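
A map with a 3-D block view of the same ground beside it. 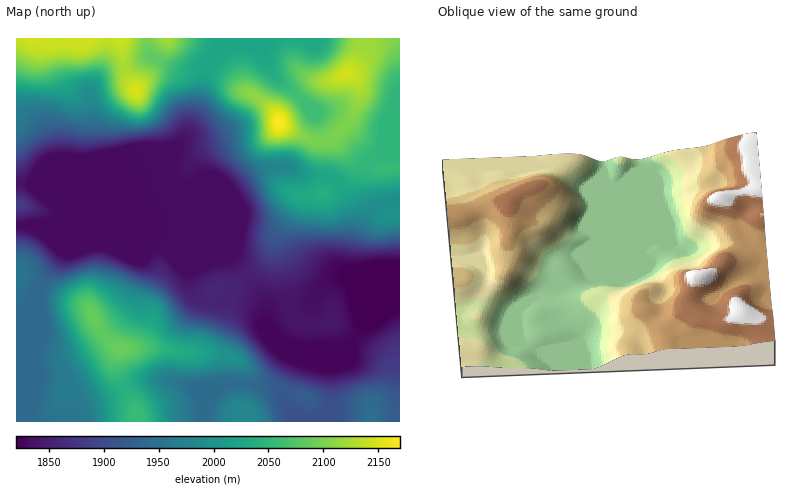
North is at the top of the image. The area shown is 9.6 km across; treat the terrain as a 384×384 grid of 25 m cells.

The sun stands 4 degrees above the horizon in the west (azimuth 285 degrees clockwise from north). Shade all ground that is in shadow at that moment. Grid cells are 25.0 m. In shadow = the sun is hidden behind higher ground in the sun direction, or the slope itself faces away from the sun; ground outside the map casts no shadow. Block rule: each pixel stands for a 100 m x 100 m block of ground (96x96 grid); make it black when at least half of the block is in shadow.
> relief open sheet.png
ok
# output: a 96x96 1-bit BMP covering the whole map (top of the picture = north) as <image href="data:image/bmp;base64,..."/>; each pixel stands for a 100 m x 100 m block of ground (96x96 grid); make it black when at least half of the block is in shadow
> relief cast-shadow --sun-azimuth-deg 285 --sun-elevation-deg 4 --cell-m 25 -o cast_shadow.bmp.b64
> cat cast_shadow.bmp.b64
<image width="96" height="96" href="data:image/bmp;base64,Qk2+BAAAAAAAAD4AAAAoAAAAYAAAAGAAAAABAAEAAAAAAIAEAAATCwAAEwsAAAIAAAAAAAAA////AAAAAAAAAAAAf/wAB/wAAAAAAAAAf/wAB/gAAAAAAAAAf/gAB/AAAAAAAAAAf8gAB+AAAAAAAAAAfxgAB8AAAAAAAAAAfBAABwAAAAAAAAAAeAAAAAAAAAAAAAAA8AAAAAAAAAAAAAAA/AAAAAAAAAAAAAAB/+AAAAAAAAAAAAAD//AAAD+AAAAAAAAH//AAB//wAAAAAAAP/+HAP//wAAAAAAAP/4HAf//gAAAAAAAH/wAAf/+AAAAAAAAD/gAA//8AAAAAAAAB/AAA//wAAAAAAAAAcAAA//AAAAAAAAAAAAAA/+AAAAAAAAAAAAAB/4AAAAAAAAAAAAAB/wAAAAAAAAAAAAAB/gAAAAAAAAAAB4AB/AAAAAAAAAAAD/AB+AAAAAAAAAAAD//g8AAAAAAAAAAAD//wQAAAAAAAAAEAD//gAAAAAAAAAAOAD//AAAAAAAAAAAeAD/+AAAAAAAAAAAeAH/4AAAAAAAAAAAcAH/gAAAAAAAAAAAYAH/AAAAAAAAAAAAAAH+AAAAAAAAAAAAAAD4AAAAAAAAAAAAAABwAAAAAAAAAAAAAAAAAAAAAAAAAAAAAAAAAAAAAAAAABgAAAAAAAAAAAAAAH8AAAAAAAAAAAAAAH+AAAAgAAAAAAAAAH/AAAAAAAAAAAAAAH+AAAAAAAAAAAAAAP4AAAAAAAAAAAAAcPwAAAAAAAAAAAAB8HAAAAAAAAAAAAAB8GAAAAAAAAAAAAAB8AAAAAAAAAAAAAAB8AAAAAAAAAAAAAAA8AAAAAAAAAAAAAAAAAAAAAAAAAAAAAAAAAAAAAAAAAAAAAwAAcAAAAAAAAAAAAAAA+AAAAAAAAAAAAAAA+AAAAAAAAAAAAAAA+AAAAAAAAAAAAAAAcAAAAAAAAAAAAAAAYAAAAAAAAAAAAAAAQAAAAAAAAAAAAAAAgAAAAAAAAAAAAAAAAAAAAAAAAAAAAAAAgAAAAAAAAAAAAAAAwAAAAAAAAAAAAAAA8AAAAAAAAAAAAAAB/gAAAAAAAAAAAAAB/8AAAAAAAAAAAAAB//gAAAAAAAAAAAAB//wAAAAAAAPAAAAB//zwAAAAAAfgAEAB//j//AAAAAPwAEAB/+D///+AAAH4AAAA/8A////+AAH/AAAA/wAD////wAD/wAeAcAAB////8AD/4A/AAAAAH///+AB/4B/AAAAAD///+AB/4B/gAAAAD///+AB/4A/wAAAAD///8AB/wA/4AAAAD///4AB/AA/8AAAAD///wAB+AAf8AAAAB///gAA4AAf8AAAAB///gAAAAAf8AAAAB///AAAAAAf8AAAAB//+AAAAAAf8AAAAA//8AAAAAAf8AB+AA//4AAAAAAf8A//AAf/wAAAAAAf8B//AAP+AAAAAAAP8B//gAH8AAAAAAAP8B+PwAD/AAAAAAAH8A4PwGB/8AAAAAAD8AAHwPw//AAAAAAB4AADgP4f/gAAAAAAwAAAAP4f/wAAAAAAAAAAAPwf/gAAAAAAAAAAAPwf+AAAAAAAAAAAAPAf8AAAAAAAA="/>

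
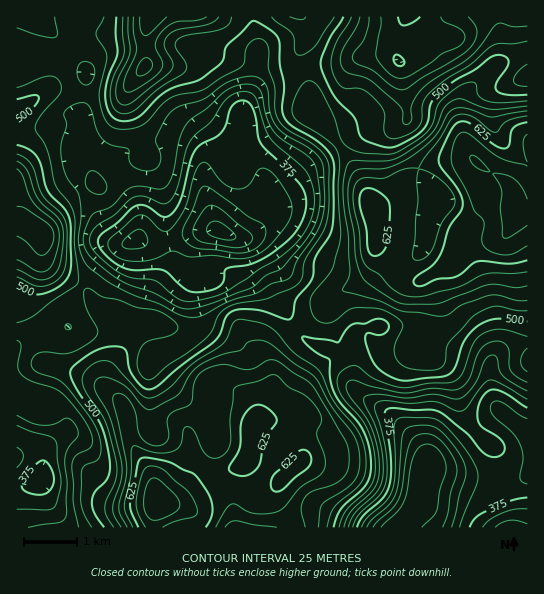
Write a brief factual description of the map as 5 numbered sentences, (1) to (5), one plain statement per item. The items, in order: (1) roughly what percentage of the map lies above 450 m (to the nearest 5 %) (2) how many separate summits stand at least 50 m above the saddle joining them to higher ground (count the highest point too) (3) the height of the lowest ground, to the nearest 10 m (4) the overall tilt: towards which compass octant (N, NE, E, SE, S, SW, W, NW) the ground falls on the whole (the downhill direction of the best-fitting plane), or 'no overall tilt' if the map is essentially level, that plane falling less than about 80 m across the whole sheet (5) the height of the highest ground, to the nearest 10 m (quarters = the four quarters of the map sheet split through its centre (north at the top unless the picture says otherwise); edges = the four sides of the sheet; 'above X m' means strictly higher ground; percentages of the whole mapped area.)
(1) Ground above 450 m makes up about 65 % of the sheet.
(2) There are 5 summits with 50 m or more of prominence.
(3) The lowest ground is at about 250 m.
(4) On the whole the map has no overall tilt.
(5) The highest ground is at about 700 m.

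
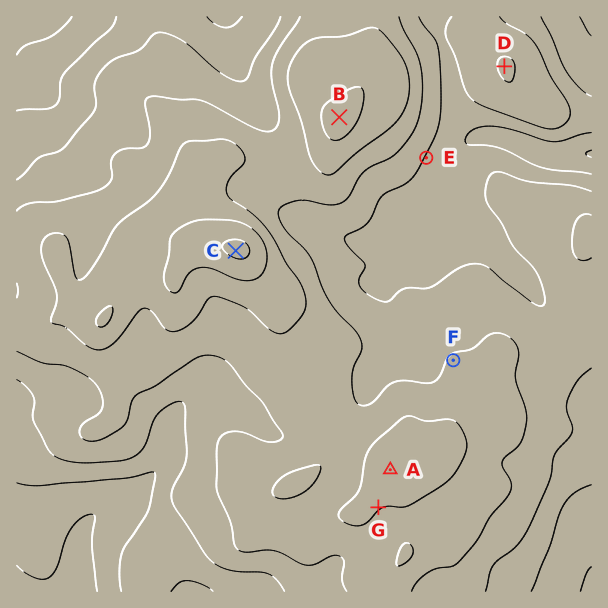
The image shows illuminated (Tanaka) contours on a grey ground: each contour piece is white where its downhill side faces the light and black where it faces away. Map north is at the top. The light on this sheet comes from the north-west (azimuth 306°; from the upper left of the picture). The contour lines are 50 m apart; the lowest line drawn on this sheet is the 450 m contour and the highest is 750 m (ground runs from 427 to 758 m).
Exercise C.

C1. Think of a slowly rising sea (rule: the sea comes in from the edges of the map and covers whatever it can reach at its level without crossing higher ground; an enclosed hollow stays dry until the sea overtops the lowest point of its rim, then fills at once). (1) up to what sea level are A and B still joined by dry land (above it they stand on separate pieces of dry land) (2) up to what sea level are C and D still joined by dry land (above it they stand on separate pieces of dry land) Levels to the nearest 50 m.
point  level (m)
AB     600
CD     550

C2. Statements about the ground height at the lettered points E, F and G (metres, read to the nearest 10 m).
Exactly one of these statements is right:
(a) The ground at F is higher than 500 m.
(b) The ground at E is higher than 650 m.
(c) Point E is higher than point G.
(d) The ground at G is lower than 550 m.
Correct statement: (a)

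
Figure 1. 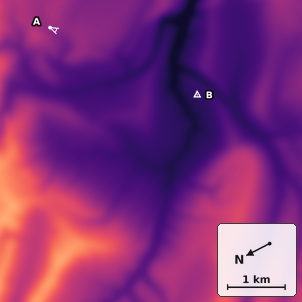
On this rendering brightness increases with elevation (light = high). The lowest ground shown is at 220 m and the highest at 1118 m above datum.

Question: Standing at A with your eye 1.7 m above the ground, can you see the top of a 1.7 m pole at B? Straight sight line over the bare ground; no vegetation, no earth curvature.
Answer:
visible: false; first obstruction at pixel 70 37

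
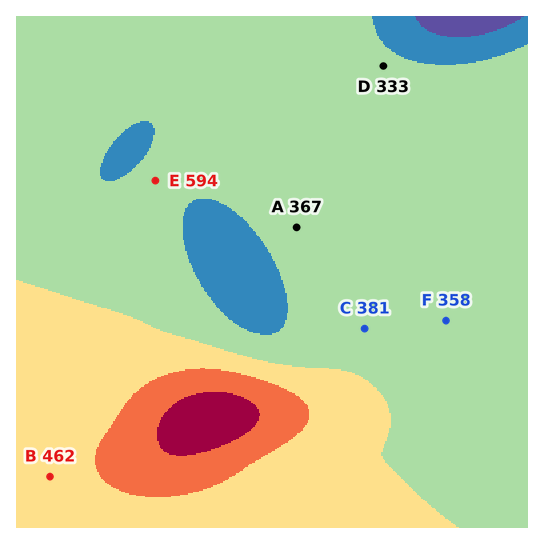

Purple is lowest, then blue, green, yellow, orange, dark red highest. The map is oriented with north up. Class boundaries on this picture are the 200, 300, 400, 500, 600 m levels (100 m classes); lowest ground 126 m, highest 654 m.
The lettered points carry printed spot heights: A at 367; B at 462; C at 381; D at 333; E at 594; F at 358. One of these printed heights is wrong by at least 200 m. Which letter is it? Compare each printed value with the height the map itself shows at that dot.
E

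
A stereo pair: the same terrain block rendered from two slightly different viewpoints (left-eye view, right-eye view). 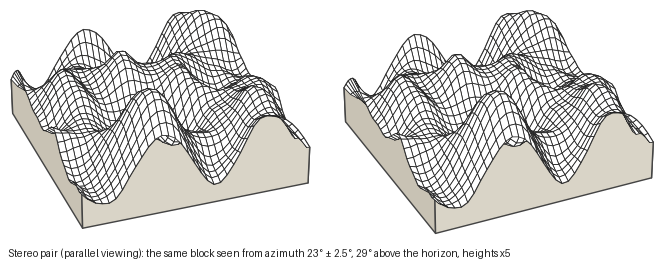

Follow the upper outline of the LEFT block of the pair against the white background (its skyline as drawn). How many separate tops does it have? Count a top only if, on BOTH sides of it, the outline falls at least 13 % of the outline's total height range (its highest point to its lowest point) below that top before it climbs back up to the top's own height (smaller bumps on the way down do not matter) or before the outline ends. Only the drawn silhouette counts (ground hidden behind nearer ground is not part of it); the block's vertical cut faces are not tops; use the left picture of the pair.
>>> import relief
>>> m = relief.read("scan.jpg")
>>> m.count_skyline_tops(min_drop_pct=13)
2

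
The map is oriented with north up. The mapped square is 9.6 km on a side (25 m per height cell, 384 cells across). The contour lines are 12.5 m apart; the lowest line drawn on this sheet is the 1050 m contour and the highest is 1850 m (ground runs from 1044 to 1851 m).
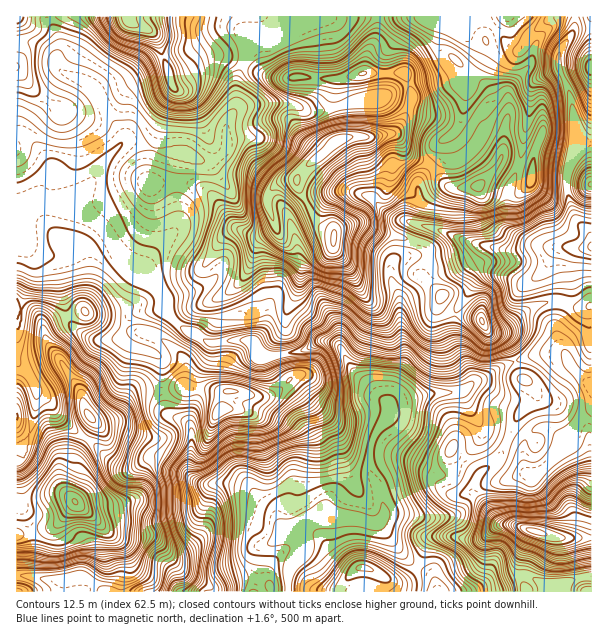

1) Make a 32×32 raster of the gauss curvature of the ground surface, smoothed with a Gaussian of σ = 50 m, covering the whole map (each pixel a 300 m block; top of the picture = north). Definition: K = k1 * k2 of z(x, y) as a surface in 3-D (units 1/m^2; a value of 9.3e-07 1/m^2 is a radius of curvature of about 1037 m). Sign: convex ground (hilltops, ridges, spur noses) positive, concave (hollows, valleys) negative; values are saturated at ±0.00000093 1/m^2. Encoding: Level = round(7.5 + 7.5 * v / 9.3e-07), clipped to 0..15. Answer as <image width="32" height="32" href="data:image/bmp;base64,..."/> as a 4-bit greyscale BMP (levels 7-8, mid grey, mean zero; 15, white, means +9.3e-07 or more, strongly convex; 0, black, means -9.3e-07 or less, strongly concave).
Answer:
<image width="32" height="32" href="data:image/bmp;base64,Qk12AgAAAAAAAHYAAAAoAAAAIAAAACAAAAABAAQAAAAAAAACAAATCwAAEwsAABAAAAAAAAAAAAAAABEREQAiIiIAMzMzAERERABVVVUAZmZmAHd3dwCIiIgAmZmZAKqqqgC7u7sAzMzMAN3d3QDu7u4A////AJZ4ZniHK0aWeHiHeIiGhniWb3hIaoh3d4e8hlmGlIaHZ8RbmEV3mHeHVnd3Zch5pXdpeYeamHiHeHeGl4a6+XaIe3hoiYh3eIiIiHeEaIJmR5t0n2alh3h3iHeJglX7ymd3baBMdrZod3eHl4eIhlb3mUaXYsrUindndnh3eId1VoJZdLGWZ4V3eHeImId4h4Z22Kh52G2Hh2Z4h4aIh3eoymhId0h4d3WIiHeHh3iHaGiaZmpLpii8aIllaoiHd3elZ4eGdk99+keIiIgzh4ZmuLiIeId3UAZ4l3eH4WiJiIOHeGlniKyZlnPZPPRYhkw7xndoh3d3lYqVmB+nN3lHand3h4d4kbh1Znp0vYd4eIdnh3iIaMc4BYd1dTmId3h3eHd3eYZ0T7q4d4eHd3eIiHeHeHdzxnxpNolpZ6h4d4d3d4iIUqhsnm12dXdYWHeHd3iIdd+HNpIVdnuXohV3eHeId3h7S1nJh5qKh/sfiId3iHeHU5hnd3ZFmGaHp4d3d3eIeGm2h3ioeHiJY2V3h3iHd3h6go2uG4h3do9Gh4h3hUVIh4azV5JnaHlZhoaIeHT/iJlVd3i3t3h5b0d3h4iZt3dk3md6R2eHdzEtiYd3s0h3Vnh4d4uHh3irb2eIZoVXeHd3eIh2Z4eHdpWHdT+5iIiHd3iGSZh3eHhV"/>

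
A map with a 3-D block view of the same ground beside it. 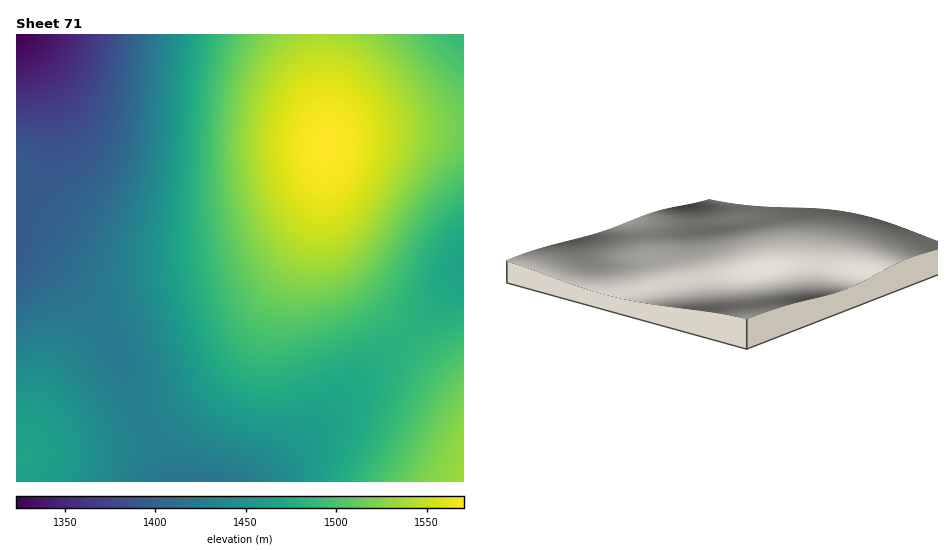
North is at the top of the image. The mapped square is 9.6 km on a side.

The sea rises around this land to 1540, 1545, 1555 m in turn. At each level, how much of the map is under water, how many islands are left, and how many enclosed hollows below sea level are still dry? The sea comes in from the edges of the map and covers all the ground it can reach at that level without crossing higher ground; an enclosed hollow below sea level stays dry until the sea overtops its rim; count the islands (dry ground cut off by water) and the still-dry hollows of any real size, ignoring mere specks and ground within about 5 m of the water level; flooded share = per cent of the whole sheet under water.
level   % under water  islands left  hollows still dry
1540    87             1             0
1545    89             1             0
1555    94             1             0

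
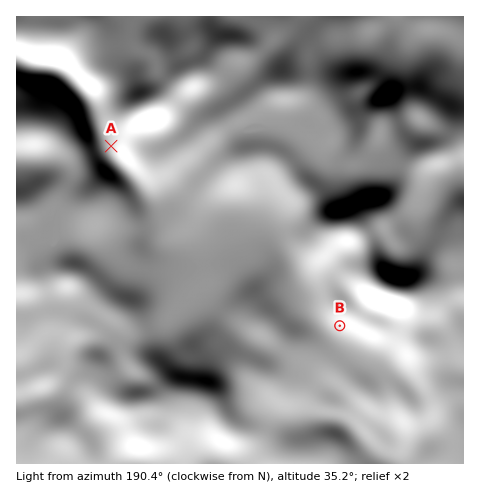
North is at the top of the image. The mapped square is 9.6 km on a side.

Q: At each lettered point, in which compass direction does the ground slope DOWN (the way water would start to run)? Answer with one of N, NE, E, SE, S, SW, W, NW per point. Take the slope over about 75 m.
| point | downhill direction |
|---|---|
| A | W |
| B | S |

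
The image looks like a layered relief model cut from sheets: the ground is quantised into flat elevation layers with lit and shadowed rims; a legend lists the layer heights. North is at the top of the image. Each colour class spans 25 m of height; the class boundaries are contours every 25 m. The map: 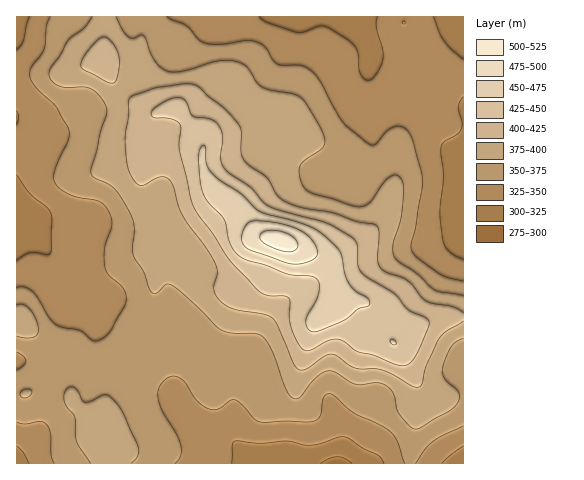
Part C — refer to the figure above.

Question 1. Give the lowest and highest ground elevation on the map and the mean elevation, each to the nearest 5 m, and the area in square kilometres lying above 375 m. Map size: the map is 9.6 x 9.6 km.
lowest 290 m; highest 510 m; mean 375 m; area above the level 37.7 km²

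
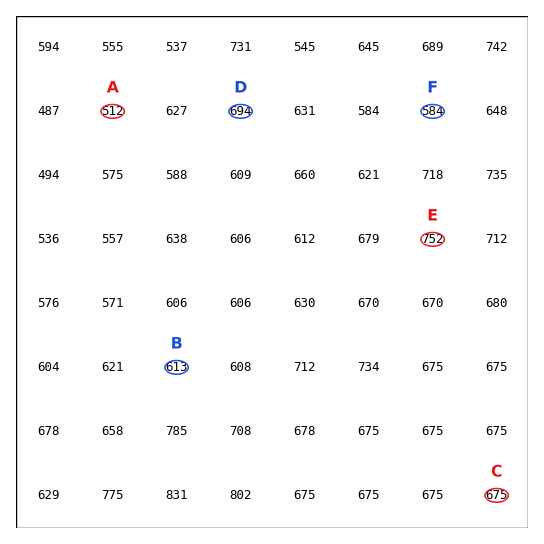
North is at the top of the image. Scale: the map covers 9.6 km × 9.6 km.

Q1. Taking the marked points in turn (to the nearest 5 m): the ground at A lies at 510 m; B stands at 615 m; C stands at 675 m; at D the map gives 695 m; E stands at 750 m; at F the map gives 585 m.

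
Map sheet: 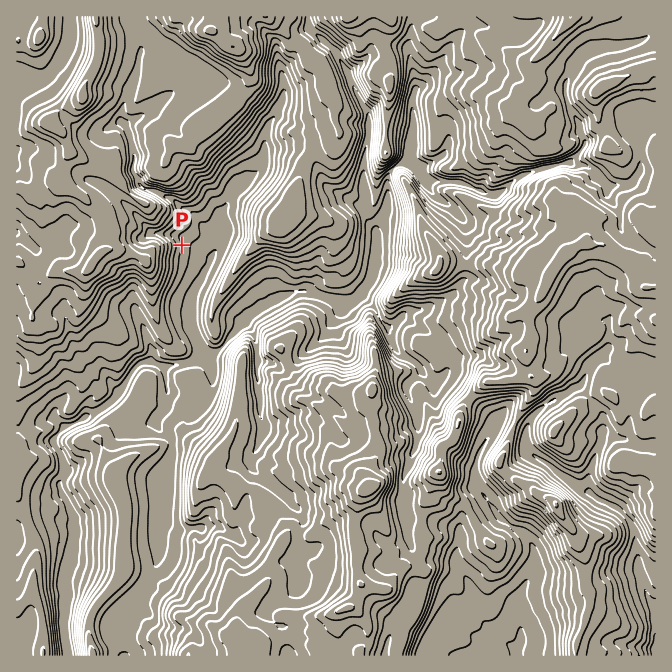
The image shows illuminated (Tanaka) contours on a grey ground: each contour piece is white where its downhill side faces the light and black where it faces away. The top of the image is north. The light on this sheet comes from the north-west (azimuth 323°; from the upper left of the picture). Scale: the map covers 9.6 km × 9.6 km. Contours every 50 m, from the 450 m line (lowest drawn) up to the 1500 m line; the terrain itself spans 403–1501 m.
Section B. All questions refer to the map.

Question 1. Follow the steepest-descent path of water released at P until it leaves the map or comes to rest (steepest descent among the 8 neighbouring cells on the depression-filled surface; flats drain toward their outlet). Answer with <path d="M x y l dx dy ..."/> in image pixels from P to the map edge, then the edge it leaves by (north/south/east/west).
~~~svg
<path d="M182 245l10 0 10 10 3 2 5 0 0 6-3 4-7 15-3 3-5 10 0 22-2 1 0 5 2 2 0 5 2 2 1 8 2 2 0 13-8 8-7 0-2 2-16 0-2-2-22 0-8 9-5 10-3 3-2 5-12 13-2 0-3 4-1 0-4 3-2 0-6 5-5 0-7 7-3 0-3 1-9 7-5 2-5 5 0 10 5 5 2 3 0 5 2 2 0 15-4 3-2 5 16 30 0 10 1 2 0 10-1 1 0 7-2 2 0 7-5 10 0 3-2 1 0 9-1 1 0 7 1 2 0 13-1 2 0 30 1 2 0 10 2 1 0 10"/>
exit: south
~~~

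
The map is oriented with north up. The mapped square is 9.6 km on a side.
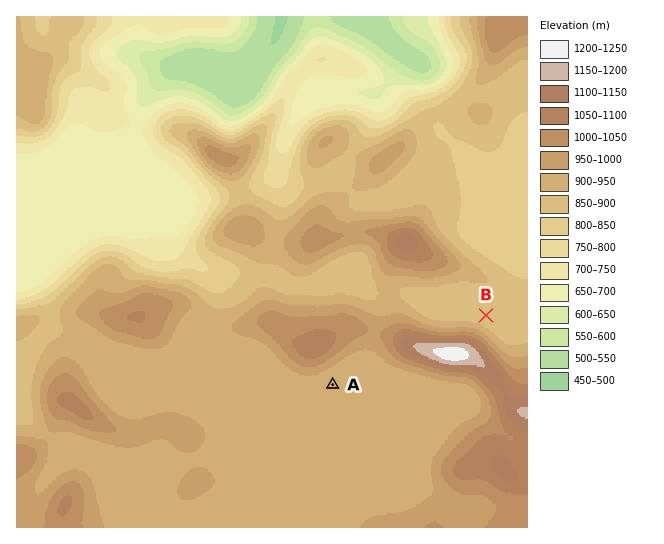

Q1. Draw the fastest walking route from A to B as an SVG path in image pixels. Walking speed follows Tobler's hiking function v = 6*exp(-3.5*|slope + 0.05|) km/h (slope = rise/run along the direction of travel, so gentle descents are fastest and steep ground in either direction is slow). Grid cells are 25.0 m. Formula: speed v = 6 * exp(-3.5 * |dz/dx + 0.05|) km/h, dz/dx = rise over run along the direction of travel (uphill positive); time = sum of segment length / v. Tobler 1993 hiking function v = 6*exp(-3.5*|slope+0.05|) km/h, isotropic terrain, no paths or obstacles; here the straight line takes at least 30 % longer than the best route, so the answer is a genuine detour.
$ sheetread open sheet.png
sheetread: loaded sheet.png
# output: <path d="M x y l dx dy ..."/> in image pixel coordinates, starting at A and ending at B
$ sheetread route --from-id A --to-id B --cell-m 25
<path d="M333 385l10-22 32-32 2-2 1-2 21-10 15 0 3 1 64 0 5-3"/>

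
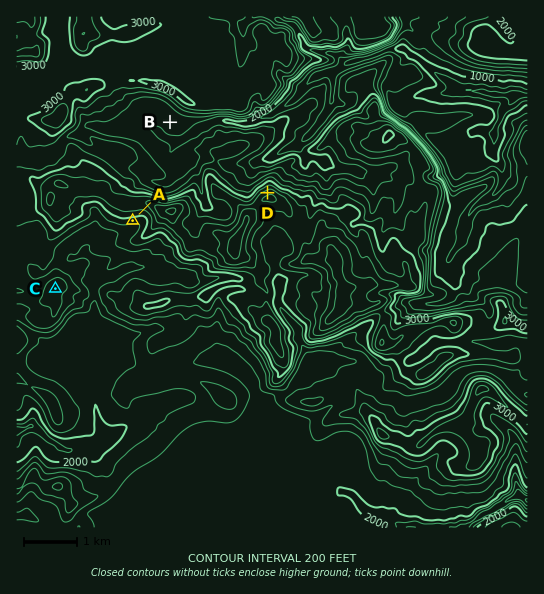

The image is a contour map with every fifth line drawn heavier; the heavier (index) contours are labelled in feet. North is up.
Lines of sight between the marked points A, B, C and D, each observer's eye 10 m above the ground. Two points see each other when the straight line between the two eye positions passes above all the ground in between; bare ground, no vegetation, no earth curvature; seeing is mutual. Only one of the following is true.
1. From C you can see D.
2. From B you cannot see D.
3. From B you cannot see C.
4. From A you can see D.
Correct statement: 3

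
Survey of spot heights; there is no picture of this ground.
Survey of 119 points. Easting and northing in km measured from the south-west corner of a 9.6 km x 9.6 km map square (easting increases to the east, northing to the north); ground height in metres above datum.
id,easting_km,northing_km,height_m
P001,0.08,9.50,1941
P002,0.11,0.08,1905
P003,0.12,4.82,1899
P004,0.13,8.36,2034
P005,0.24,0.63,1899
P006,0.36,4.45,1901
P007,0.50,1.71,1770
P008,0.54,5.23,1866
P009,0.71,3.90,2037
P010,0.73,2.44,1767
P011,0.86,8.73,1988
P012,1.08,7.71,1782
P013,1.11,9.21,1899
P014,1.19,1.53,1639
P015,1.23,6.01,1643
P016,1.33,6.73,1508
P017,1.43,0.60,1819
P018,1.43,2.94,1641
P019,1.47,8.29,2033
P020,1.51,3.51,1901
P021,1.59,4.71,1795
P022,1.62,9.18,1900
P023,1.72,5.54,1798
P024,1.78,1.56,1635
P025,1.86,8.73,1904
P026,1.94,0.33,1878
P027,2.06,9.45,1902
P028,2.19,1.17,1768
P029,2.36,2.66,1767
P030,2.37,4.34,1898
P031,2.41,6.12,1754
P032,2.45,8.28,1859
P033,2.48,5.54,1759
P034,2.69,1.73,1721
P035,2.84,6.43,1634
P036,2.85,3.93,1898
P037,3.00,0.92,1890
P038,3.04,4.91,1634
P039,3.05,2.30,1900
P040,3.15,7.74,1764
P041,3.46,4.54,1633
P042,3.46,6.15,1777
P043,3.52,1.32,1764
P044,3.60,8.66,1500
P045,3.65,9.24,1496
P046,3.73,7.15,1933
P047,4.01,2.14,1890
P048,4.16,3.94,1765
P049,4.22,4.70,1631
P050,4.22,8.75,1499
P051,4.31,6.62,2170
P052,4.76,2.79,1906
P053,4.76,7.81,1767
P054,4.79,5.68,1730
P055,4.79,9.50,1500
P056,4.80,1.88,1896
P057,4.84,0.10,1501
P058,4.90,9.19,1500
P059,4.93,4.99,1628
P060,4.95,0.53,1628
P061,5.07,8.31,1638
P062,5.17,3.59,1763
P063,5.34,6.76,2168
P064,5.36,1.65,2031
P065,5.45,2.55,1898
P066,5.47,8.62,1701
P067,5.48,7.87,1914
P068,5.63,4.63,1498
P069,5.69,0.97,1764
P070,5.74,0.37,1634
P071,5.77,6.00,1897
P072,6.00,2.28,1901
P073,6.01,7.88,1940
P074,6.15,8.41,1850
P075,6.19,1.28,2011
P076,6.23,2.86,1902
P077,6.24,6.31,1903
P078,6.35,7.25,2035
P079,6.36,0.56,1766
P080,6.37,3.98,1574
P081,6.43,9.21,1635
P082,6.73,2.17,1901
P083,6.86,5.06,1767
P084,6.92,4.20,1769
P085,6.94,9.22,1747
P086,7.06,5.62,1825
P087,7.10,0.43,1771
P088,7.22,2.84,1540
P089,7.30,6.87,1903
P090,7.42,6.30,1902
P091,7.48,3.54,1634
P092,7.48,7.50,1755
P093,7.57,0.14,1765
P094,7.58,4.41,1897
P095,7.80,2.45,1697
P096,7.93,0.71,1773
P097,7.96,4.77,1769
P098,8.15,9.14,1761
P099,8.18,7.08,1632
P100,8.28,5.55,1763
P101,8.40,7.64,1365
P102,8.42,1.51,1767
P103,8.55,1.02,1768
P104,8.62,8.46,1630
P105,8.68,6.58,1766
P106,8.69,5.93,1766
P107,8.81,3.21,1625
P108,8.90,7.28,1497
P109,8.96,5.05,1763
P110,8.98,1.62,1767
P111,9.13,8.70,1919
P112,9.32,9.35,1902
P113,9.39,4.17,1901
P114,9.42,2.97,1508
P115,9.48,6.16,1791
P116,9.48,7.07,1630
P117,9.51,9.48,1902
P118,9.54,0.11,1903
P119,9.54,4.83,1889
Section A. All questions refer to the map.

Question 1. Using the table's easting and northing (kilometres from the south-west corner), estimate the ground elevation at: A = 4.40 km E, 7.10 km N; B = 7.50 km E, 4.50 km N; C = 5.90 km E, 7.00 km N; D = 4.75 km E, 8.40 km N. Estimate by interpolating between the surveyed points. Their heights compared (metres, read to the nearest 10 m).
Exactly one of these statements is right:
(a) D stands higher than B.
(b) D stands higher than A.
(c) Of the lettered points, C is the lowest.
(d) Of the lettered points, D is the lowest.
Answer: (d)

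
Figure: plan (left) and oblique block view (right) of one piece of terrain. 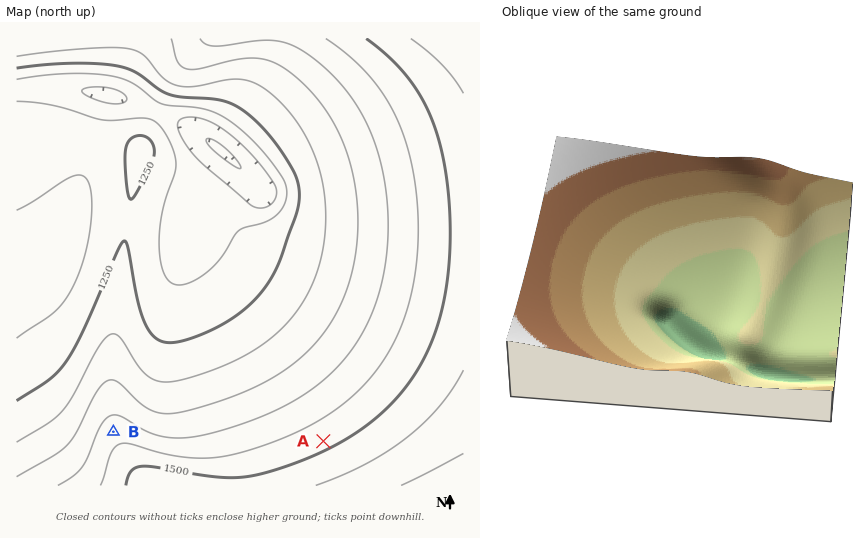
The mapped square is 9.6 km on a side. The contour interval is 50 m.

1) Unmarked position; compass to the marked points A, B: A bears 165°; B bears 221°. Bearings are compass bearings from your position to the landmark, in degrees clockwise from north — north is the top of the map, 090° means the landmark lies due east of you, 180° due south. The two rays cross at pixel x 272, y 249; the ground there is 1240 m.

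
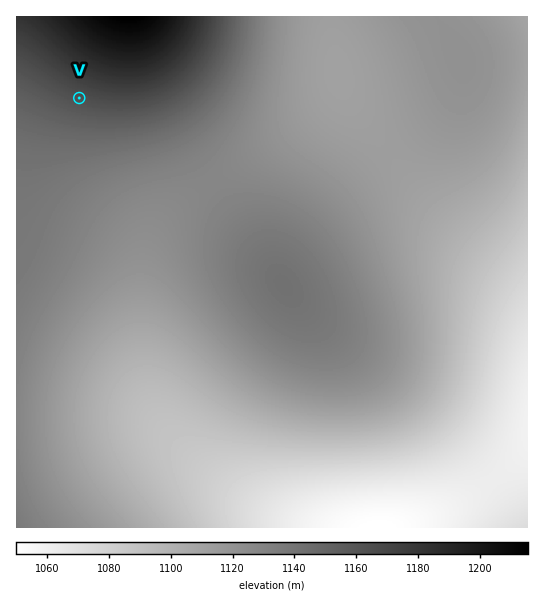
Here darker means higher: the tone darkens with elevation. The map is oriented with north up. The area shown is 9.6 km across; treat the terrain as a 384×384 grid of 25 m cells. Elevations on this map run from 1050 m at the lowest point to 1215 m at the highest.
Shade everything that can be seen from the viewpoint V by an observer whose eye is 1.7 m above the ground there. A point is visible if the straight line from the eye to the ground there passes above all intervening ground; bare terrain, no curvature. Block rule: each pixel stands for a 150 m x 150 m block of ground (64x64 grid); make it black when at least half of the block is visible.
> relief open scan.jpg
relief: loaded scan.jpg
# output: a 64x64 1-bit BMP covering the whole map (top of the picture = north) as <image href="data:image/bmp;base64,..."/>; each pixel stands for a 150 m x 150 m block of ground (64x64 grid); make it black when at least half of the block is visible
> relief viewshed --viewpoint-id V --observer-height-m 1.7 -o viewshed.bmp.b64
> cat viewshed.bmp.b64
<image width="64" height="64" href="data:image/bmp;base64,Qk0+AgAAAAAAAD4AAAAoAAAAQAAAAEAAAAABAAEAAAAAAAACAAATCwAAEwsAAAIAAAAAAAAA////AAAAAAD////8AAAAAP////gAAAAA////+AAAAAD////wAAAAAP////AAAAAA////4AAAAAD////gAAAAAP///8AAAAAA////wAAAAAD///+AAAAAAP///4AAAAAA////gAAAAAD///+AAAAAAP///4AAAAAA////gAAAAAD///+AAAAAAP///4AAAAAA////gAAAAAD////AAAAAAP///+AAAAAA//v/+AAAAAD/4f/+AAAAAP/h//8AAAAA/8H//8AAAAD/wf//4AAAAP/B///wAAAA/8P///AAAAD/////+AAAAP/////4AAAA//////wAAAD//////AAAAP/////8AAAA//////wAAAD//////gAAAP/////+AAAA//////8AAAD//////wAAAP//////gAAA///////AAAD//////+AAAP//////AAAA//////AAAAD/////AAAAAP///wAAAAAA///gAAAAAAD//wAAAAAAAP/+AAAAAAAA//gAAAAAAAD/8AAAAAAAAP/gAAAAAAAA/+AAAAAAAAD/4AAAAAAAAP/gAAAAAAAA//AAAAAAAAD/8AAAAAAAAP/4AAAAAAAA5/gAAAAAAACD+AAAAAAAAIP4AAAAAAAAAfgAAAAAAAAB8AAAAAAAAADgAAAAAAAAAAAAAAAAAAAAAAAAAAAAAA=="/>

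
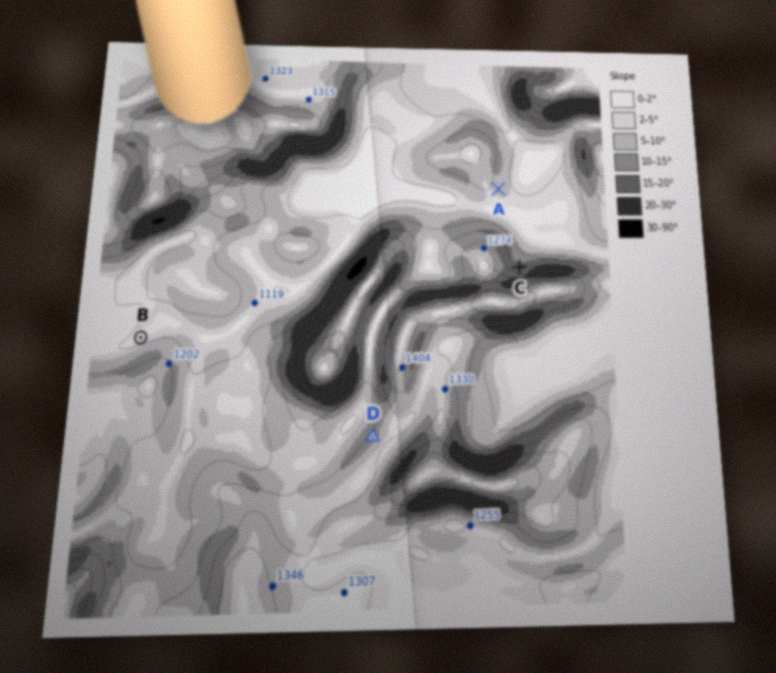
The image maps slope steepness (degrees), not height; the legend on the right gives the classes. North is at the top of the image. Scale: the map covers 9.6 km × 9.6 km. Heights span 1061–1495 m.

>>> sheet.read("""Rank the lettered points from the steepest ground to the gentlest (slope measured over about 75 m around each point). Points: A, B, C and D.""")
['C', 'D', 'A', 'B']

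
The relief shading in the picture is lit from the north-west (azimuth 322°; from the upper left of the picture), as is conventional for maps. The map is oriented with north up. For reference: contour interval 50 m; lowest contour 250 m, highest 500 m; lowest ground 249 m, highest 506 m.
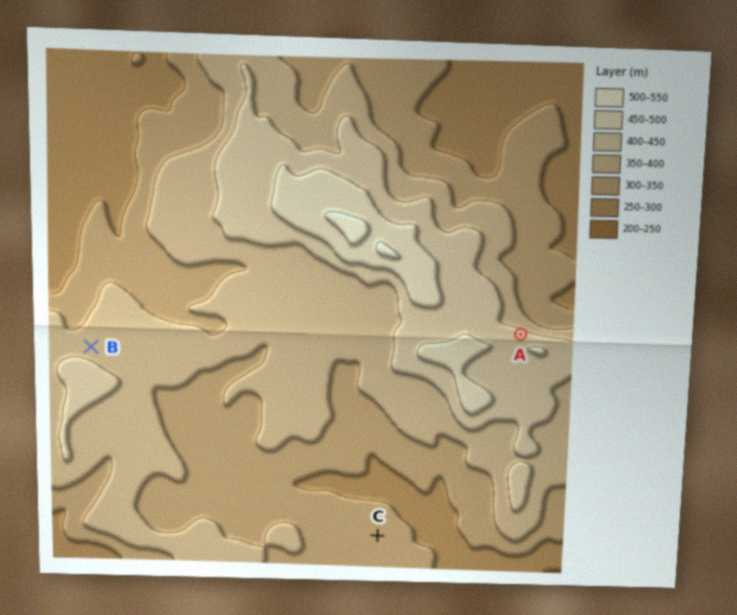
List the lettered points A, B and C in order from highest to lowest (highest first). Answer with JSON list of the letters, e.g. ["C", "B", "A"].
["A", "B", "C"]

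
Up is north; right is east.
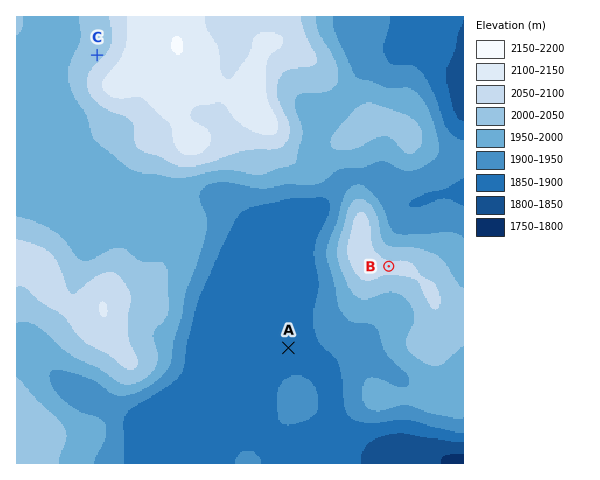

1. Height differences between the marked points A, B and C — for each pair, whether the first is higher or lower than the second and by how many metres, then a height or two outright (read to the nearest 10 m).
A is lower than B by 190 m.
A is lower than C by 170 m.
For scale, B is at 2060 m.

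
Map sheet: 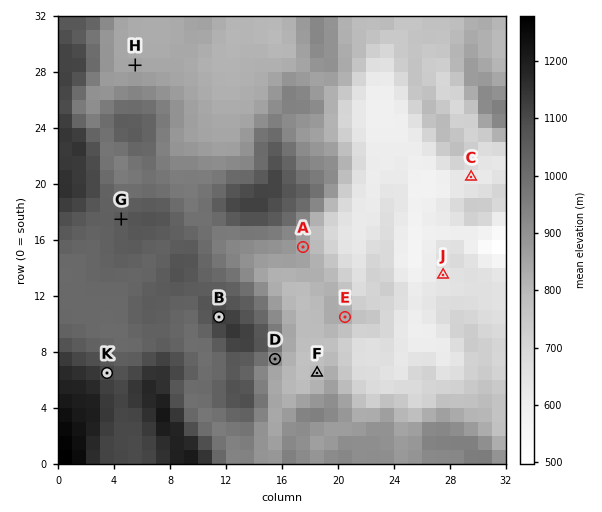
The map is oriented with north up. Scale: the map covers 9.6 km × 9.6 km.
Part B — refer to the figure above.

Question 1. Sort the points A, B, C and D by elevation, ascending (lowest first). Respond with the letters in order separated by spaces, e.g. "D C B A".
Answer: C A D B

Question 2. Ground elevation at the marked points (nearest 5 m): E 835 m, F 790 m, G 1055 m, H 850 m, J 640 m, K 1100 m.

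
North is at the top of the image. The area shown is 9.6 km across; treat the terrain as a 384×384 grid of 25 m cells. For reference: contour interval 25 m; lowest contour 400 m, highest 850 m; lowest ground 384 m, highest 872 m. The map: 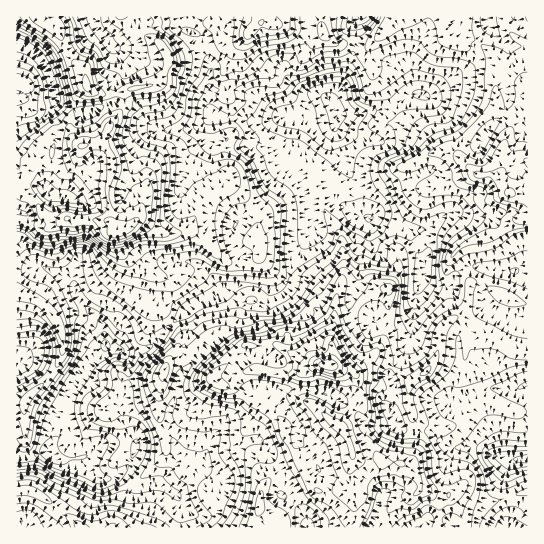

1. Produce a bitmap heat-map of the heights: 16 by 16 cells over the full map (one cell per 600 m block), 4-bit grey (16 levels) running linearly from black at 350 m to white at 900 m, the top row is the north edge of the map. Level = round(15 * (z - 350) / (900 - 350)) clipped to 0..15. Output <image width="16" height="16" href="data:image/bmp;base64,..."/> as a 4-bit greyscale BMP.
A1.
<image width="16" height="16" href="data:image/bmp;base64,Qk32AAAAAAAAAHYAAAAoAAAAEAAAABAAAAABAAQAAAAAAIAAAAATCwAAEwsAABAAAAAAAAAAAAAAABEREQAiIiIAMzMzAERERABVVVUAZmZmAHd3dwCIiIgAmZmZAKqqqgC7u7sAzMzMAN3d3QDu7u4A////AGZmVWmZqYhlZCNFaJq6qHUhI1ZomrqXVEJEZ3iruIdmQzV4qqu4l3YkI2earLmIeFU0VWeJmHiHZVZmVVeIVndmeHd3VWZXd5q8qHdURFaImbuohkQ0d4qqupd1QzV4mZq5dlQyJFZ4mbqWVTI0RXiKqah3ZVVWd6uJl4mHV3dn"/>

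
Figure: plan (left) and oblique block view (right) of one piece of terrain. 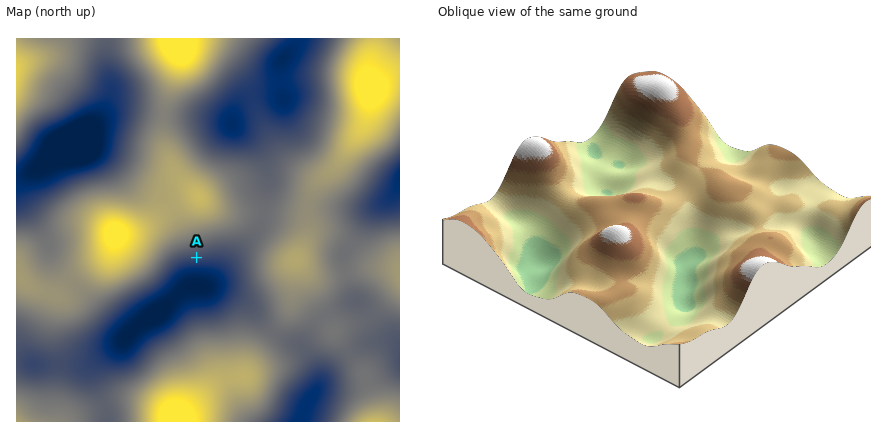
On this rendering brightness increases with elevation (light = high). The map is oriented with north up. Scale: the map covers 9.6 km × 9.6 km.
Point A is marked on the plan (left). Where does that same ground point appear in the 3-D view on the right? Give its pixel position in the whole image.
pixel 672 243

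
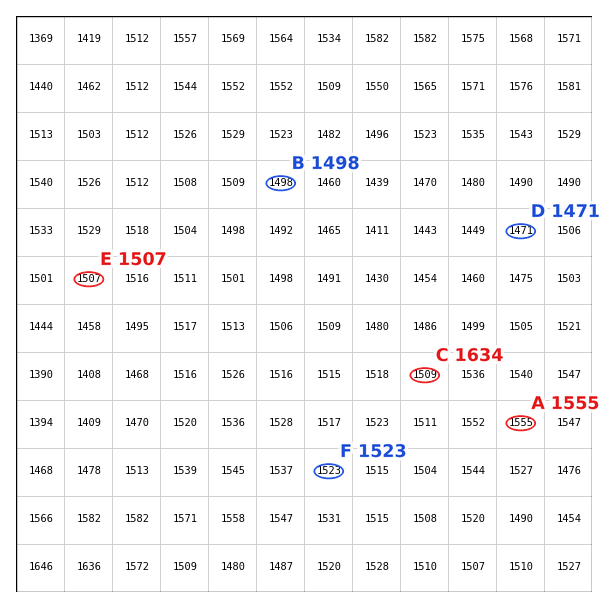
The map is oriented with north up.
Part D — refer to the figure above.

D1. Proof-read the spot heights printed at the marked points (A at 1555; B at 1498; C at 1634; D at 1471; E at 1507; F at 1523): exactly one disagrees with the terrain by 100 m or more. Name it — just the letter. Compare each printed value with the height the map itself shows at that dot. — C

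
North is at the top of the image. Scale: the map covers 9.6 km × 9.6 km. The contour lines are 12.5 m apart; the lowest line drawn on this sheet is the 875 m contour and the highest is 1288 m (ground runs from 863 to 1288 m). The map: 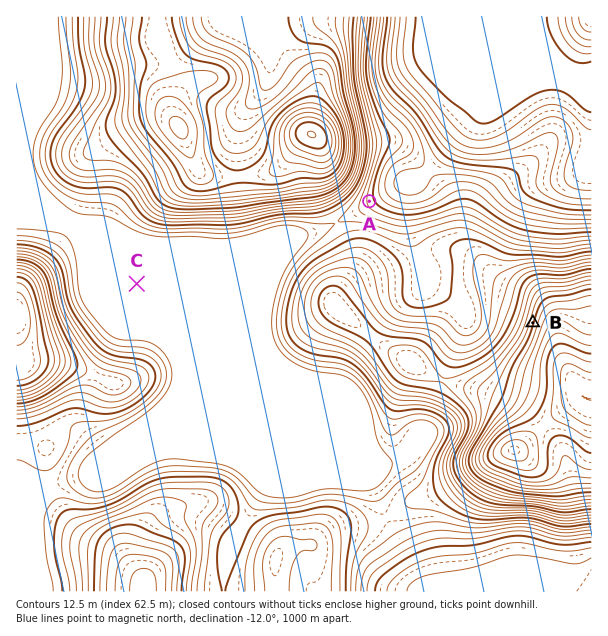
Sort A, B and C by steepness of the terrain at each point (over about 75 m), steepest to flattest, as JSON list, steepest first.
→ ["B", "A", "C"]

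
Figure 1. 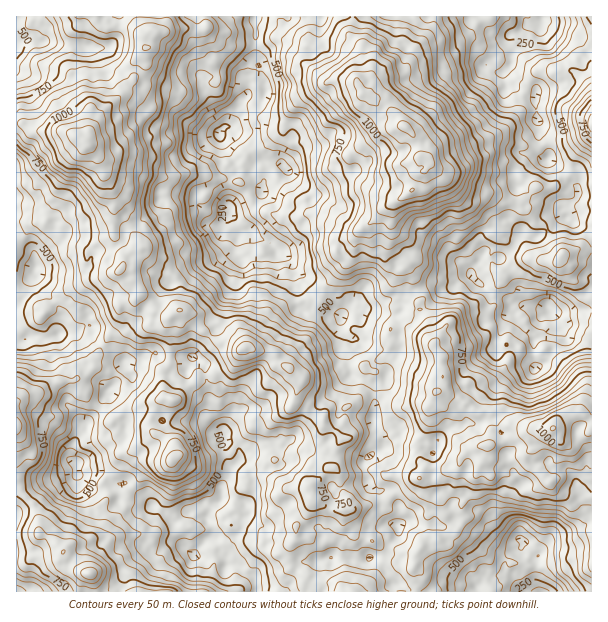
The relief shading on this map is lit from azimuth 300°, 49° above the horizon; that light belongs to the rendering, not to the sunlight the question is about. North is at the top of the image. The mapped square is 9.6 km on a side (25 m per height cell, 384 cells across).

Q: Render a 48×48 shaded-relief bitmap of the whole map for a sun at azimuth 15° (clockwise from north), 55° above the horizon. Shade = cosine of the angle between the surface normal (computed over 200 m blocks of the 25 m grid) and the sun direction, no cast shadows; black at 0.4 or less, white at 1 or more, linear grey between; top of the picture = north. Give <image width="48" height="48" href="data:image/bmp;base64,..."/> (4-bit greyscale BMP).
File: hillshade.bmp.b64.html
<image width="48" height="48" href="data:image/bmp;base64,Qk32BAAAAAAAAHYAAAAoAAAAMAAAADAAAAABAAQAAAAAAIAEAAATCwAAEwsAABAAAAAAAAAAAAAAABEREQAiIiIAMzMzAERERABVVVUAZmZmAHd3dwCIiIgAmZmZAKqqqgC7u7sAzMzMAN3d3QDu7u4A////ABEAMjjN7////uyXaavN7cp4m5qbuFQgITIjWKrO7///7dp2es3e7smJmYiJqHZCQ3Znrf3N7d7cy6dWirvMzKmallZ4q7l2ZoZ6ze3My8yquYdomIiIiKu6l2VonLh3d3et7t3Mu7qJqImZmJl3iry7u5d3aHRmVove7u7d3cu7mauYmod2i7qruqiHUwASR3vu/+3c3Kq7q7qHmWaJmpiHiJl3QAAAWI3u/tzLqFRWq5h4h4rM3LlleYhkMAEEiK3t7buqcgATeYiJmby83JdVh2ZCRWVXmJms25qHMAE1aaqbzMubypmJmGZWeGipiIVquHdlRFZpmaqry7urvMury5iJmGmnWHh3dVZ4eKury5maqrq5i7qry5mqmIhTZ3qVV3eqic7My4aJmoipiZmqiavMqIY3p5qWeoiZm97bmHZ2RWi8u5mHV6zMuZmrqLqal3q5q6qpdomGM4vMu5hVZ5msze3tq8mKhYzKqYiIdodndpzMuZl3iJvN7/7d3dy4eKu7u82odlVniIve27uImr3e//7c3e7sq6isu93JhTZ1WZrNy7qJq83e7v7LvP/t3Km7q8zLhTNVnMzMuqmZrL3v7My6zf7u3cqYeqmYVVNr3tzczKmXjLve3Kq83t3d3MpkRFZVeKzO7tzcy5mGrLu7zcze3ambq6hVVFVYu9/u/+3cuqqa3bzb3d3tuod4iXVGiIiL3e/u7+3Luqu83tvMzd3bmYqoh0RnirzN7//u7cqZqZqr3v3Mu7qnaKzJdTWInO7u3+7u3Lp3iHib3v7cmIUhN725dlZ5zN7u7u7u7blkVmeKvN7ah2IAWauYd4iKuq3e7u7u7JZDM0d4mrupqEIkeZlmaJq7qbzM7u3eyWRGQ1eZmpiaqHiJqZZGiZm7qrvM3dzLhVV3VGaKmGeIec3N25VYqYirzczd3cuVRGeYZmZ5dmVniszO7ZeJmHeb3cvMvLdEZ3ipmGZ3VFRZqYne25mYdlaJzdu5m4WKmaq6mGYxIiRXiIq7qoiGZCWInMuph1jLu7qXd4hBEBWHm7mZqndkISWJiKl4dWq6zJdmeZl2QzWKvLu6qXUgAEial6qZqrurylVnmYeIeId6u87smUIAAWqqmbzd3cqqlld3iGiZq8uZrN7adgETRYq6upve7cqXRXh4dmiazMzKq8uWQRNFeqvLu6ms3MqGZ3aJdEV73czcqryFMHmKzdy8qaqImqiIh1RUI1it3d3e282EMc3N3dy7qIdVRoipZDMQFZvu7d7e/stlVu3Nze7KmZZmNIqoUyIhSK3v7t7u7sqIqe3N3v7amqqpZYqWVTNFi87u/t7u3LmKu9y8zu3LqZvKmZmENViZzd3d3tzuy6d5vLqrzu3LmHqpmXhzR6zM3dzMvMvMu6m7vavN3ty5mGZ3iGhles3M3u7cu8qau83dzKvLupiImXV2iImHm7yq3u7dy7uazN7bu4mGZVaIvKmZm7upvNys7/7u3Ly6q926qIh1ZWib3du7vMyrzdy9//7+7c24ecy5hQ=="/>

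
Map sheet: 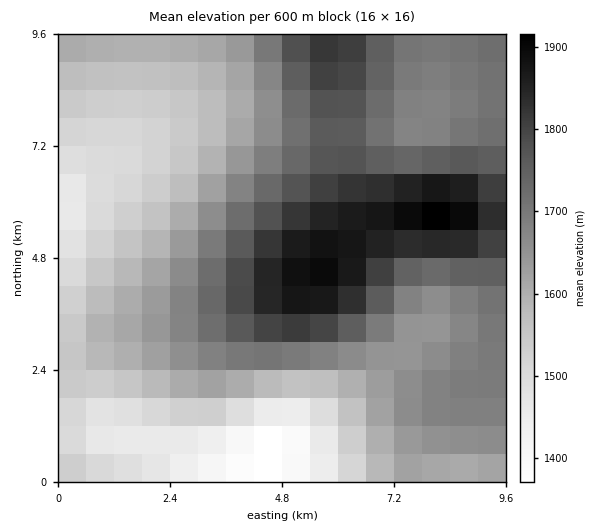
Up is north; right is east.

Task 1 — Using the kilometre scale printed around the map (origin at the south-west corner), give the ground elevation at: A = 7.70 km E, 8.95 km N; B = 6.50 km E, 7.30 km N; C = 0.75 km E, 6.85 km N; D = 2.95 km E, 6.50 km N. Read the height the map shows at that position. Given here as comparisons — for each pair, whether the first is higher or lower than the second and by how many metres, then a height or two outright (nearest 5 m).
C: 245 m lower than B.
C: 195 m lower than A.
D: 165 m lower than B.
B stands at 1745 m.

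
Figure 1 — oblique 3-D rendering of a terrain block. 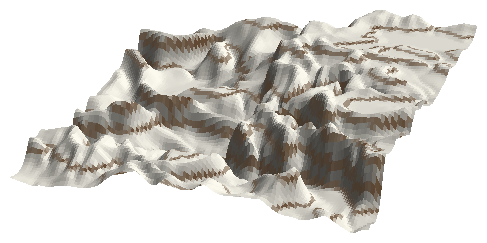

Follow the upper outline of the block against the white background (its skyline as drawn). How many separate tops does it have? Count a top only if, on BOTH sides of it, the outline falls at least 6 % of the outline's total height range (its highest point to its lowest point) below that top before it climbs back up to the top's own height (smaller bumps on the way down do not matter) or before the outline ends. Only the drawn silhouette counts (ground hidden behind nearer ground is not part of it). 2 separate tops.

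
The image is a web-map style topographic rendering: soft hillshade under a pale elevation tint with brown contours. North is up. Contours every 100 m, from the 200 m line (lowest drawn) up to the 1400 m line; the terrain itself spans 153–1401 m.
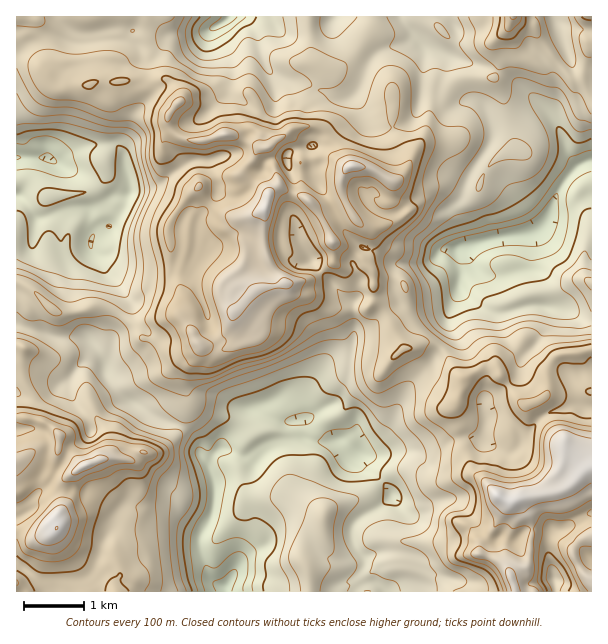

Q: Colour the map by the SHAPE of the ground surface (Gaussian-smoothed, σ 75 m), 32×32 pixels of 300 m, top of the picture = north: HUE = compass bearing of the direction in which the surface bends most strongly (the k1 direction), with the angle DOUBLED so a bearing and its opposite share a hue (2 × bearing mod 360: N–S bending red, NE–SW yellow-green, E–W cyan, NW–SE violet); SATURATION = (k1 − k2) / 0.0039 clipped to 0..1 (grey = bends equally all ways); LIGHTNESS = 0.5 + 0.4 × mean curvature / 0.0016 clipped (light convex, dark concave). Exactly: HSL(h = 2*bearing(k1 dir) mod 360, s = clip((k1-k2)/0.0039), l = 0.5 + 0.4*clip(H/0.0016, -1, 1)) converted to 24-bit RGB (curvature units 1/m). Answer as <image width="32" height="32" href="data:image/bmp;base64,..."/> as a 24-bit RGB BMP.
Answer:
<image width="32" height="32" href="data:image/bmp;base64,Qk02DAAAAAAAADYAAAAoAAAAIAAAACAAAAABABgAAAAAAAAMAAATCwAAEwsAAAAAAAAAAAAAOJb5dStFZH5LX4lPU3J/ushhvnqZlJiwarqEnZ5gTx5ADCknOFh+u6qLkFBWiXFI7u2lRkptT39lm2dLezxaZI9SWn9fNpE6W0YTVjgZQyBF4//MhuEHIwcsKQokkvXeTgAFrYQ9bqhGQbFZPH6In7WJjoxpspl8m6p+dFGCgxeQca5kCyQokLZ4oFTFs9y6s9Kem2u1bpq7TDGErZC8kJ62ck2PmCl84l2lxFZkXvb/xvTc9tbUGQAzQbC2jP9/5qzl27XGl9CSXrqeJmh9rJd2lXFvrK2Bsa56QzliYSCuxnqOKT5qJasxN1Zi3uCnoz1RmNJ8OyNxpkadW7Z7f22/WzfNaoTEOnzH0vnUKqSCclgl/bl5AgBmtOXz+kSWQqPa89jx7t7dbYqvO1VjQ3Nirp51mqJzsnZpazw9CC483oGvcn+0YYufMWVopsJmu2d1xtmCEh4zeLWxkbS3YI6lUzN2tkOxnt7qQLPd4ScugWk0qvMsDhglEC8HMOJtCzkYMphJ9uHVqFe8pUumPGlmq6RpkKlwnk+Rw5ebBkFfd0OswJaYgVSQZqqoYqWMl8DF7tHdWTy0Jog+RpRSdiNUZVc1Hr9dk8wqfg1X3Gdcrdu/wql4fzOVebZ7JX4QTZaoGmVI6MIAaDsRh1I+gH5bfIxKfsBVSUZwwdK1ISCTIz9vw8GRg3fCkpOsbKiWWb5rr5Rtq2/S06XcXx9bTik5sp+Ep6A/QTsXLFRe0frpqKf34bb7x5Xp0JfQn3mrlX15O2l6giDm/s3lQp5AcXZCoa9Bg64/NpBTcseLOA1XQH+Qd8ptPU95uJ6gj6KeoKNySahOOVNbjj5k6T/pepPLgLa9mF24mIbZwf/6mtZoSkkvYitK6kxwrYFv2JPL0prUWUKoGNFqVfnl9Mz/0s3+0c3+3dD7n8LxQG0yHwgrPa+OwIA7JFY3YqtNoY12r7eXrU98UzNCPzgoYm4vnaJNeUlGV3Zejs5/V68+ekMvYEs3Ixw0xphVv82Oa52hlnlKoSyd6/XWBoJWJFcW1cSCT76SsWZn/TyS1xWYNYpUHkE8nL+CkXO8NblrXpRGnGcuVTYeeFs6bzt3h59lfoJUdnVObYBGkeIzX2UxgEtrm4NhFy9Gw+Hc3e7ugpngjsbzpPX1hsSFywebDutuhclydjtCOBANZS0W13Rlj7a6PKDPS8C3cnOmq1Fba1ZBiEZy25fRPk6ebTVwhMBsRUiowYXIwcKWl8t3Q66xQENyoi9UH9QZAJMRwb0rWEYnmIYifJM0ZDg5ky5Zs96LUTIhLA0PcEA6kZlltsmTrrN7WjY2UEwmRWAkb3pClWmHj1yHXGkyvCVpkK1WfMhgI11la6qtu6HL9N/UJ0tiOC5Tj7zX4tTwfm3cIoQscjcxmdFsfWxDK0cwasd/wrh4ihqHqkWztnOwsKh3t4kmkG0aTmEzWXZNcIZfSXBNSXZJWXN/nGavUEmz1a3Cys+QLXNwNZVoWk6F8tjLsDXRNnKYIf+DiD534MecVkGGaHejwrlYhFiDfKiiJJ9EfCQ8YzFYeHJfZZJ+x2ar15y+0KzJxI+0VnppboZLSX4+QHpKPXNcTn5/PlSWpryb8b7KVZWLJZBMI3V3pee592v2utjvQkahLk2E7ZyadjBBXqA21uj1b3TkwmPBf1irdylrRUuHuX+XVKesWV2UzZGcx+LuyX/k1qXt0cPkl7bDTJ+LQXRhL2tGHHRxubB1kqt17NjzlZDjSf/2TyuZYFKN29u+2jm/Hn5hW9O51dL548/8Zi4BLw0Eo5sOLCQRW28wNFhXfs+mpjOGUXhGqfaqRCiK1iBPcLBavZ6RwqnOfWfFaEybYZt9FDY8XqYrf8FzdK5de9N4N1FyWylrhMOIZ45Wn1+85MrpQsO/Z35YZFEvto9+eYvY09/4xaH+ssjyj9n3IkqqmmbJyMfgt9WaJgk1uNKRyKCjZ4xZtlw8dTYxU6Jte63JHA7fv+63PNFrq5RQkbdAK0lNKG9yqW1BekkoOGIUbn0RTTUTMiESUhoYhcLLwvfpYkSTaKa0mZjJojOojiJ3QXVjwcBzzbp/RBF0stSdqniQzInNuW/Er8/apdvaNyaHUyAy4us8QKt81uF3bZy3bnqYDBcnj6teg4q1wJXTuYXdk17TiDyMXYyMoeLiiTxVc25PeolTdUxFSiFBkFR5i1GEvNFinIpFMXuf1a++gLd0VJtxj/bWtavw/2nkcgE5ReK9bO5oO5XRo+uocVSnw1+9GiB9cJpKh3c5ToUyYHlBgz2Ri4Di0/b4UEcmkVM+fmtQX5xESi5EWz5sfk9klFVYz9+Iap1uQnVnRmU715NiqsBTQ9kcRS4VKwgb//fIHGWHu+h7cEEtnb8oQmooGk4hRDN/QEmxwsLesazYYnrDUIGqbUle7t5CP1dwoHxkn3N0moVTO2FvKzB+nHuwknGp3e7AdHCZbEdzZmFFkMFS4OxuMiBdcip5WiKS2vrRfgCBzKEhjbZCbI8wjTkvQ0QcICgLFjECGzMAQEwHWFgfXT5Tcldo1aR6i1KpXXs7j5Vpu3iZX06MGE5XXXeqiIa69N7TgFZjS0SHnI/ArHrM9+OcJnp8JQ0wcNVe4PgeujXutuTx5Yft5qPWWrSpVFbOkG/GgYKmYXyhWKpLJocgDTIrfXFdmMCKph5iuoWPeatNkHY/XIxNPYp8GUdUrpt2wGdi5GNwJ61kP7CPOFeW/M/UyyC3DRuEzP/nhA2Wo/KYVCJNtVMxZuhK1YLkNUl3Oz+u06bMf6q5fIanuZueDEBMRrSnXsxQSMbPn8/NiIXVv2vczXakWa5vCgwpoKQiK5dA7tbs3cryVyF3Taw2LOCP/8zqHZL/ZhEpyh9q88sNIRIUoep9y+3EOHt5oGG9NWaOwYKfrXiflFqHraBxUJqTAHlx16S4wYlVlZRFOhQYdj0zwrGFXMJaFgYu3K2aEM8LBnYAmmEJKjTN8K7GFFEQr/8ilwBVMSV+SHjC+879zOX/d8X4+4+zok2iQkZcmHdaKXtow3CYi2yixrSth6mpHHtrDVYLa5IRPDYbY2RDTZVFoMJPjhlGFSJW3Kur6XVyqCE8xuANFy4FFXIA9LrL3HQOAHcRJzhuI+FrktZii0NRfjJZtmhp8b7UOUKot4yvQ6GaRW+Yn4usvbysv6K7fBaToodCnmRFYFo8SXM/fX5Ji3Ezamk0GEpHR6852v+6Suj/rIz/3Mz/i6D/lePh36r/683+RHzuatGRZI5MSTE5iHs5Mp8+4JeWaT7Dq5W/upnCLjZyj6V3mKuItGaRXQZi2Zl00VjPvoigYXaGZWyBjp+tpsrJFXisQZbR/9nMOHccBC8XZqIwoohCmIkmGjgyycA7uz5Jvn+YpUaYfDV+vKZ4VMk4JI42lExGbYZSqkxUez94h7RteahoVhZCbzKI1YLMoVGDyJytqKfafpbSisnJroiuY3SuDXlgj911+NPwMCvTO3t0sztTodeVJTBln4BYj3A9emIlOU0nZEaAysGhy86bHjZZrV1biXFNZjkykJ9Lcb9gUxwpYC83PpZoYNOKf4Kjtdq7bpetfIu7no7Ak6TMl6TWYGDafeatmcB0oETFl2rIbHjEvllbUhs+hXE7m5Fbo52LbpGaKGV7vtCz0a6wLCiRgo+vsonVk3PZ3bCtfihAgT5xcau+eebnz8d8Zsept8Wsf421a3W0k36xg7R4V4xSSWs8ttBCVoRDNTVfi0dguodWqiaSe3XQsa3YnrPBgYy3uHmgMHloWr1BsIxuUkJ9hGNETCwfbSkcw60wj1iuiMzTd8vNEDGp4jAxRJhMbKc4bHI7WForZ3kukn06dTtAlKdWscxMSoY2Dys1dk2Zy7KZdE+hS5l3kTQyuddxTEF8tGWQuX+NV6FLYYBCVic2n25AMm7FhHXF8afWndxQNXBNbeWPHAQvxOC2WaJic7J7fTpzlXlXe41RbXpHVXVJqZlj0K5MkIE3EScMADMbuWZvx2lbWiZNnJlg0e2AHD9VkWaayKWbkrKhhCmMX3epj9C2QxlLaLBINS2G/+HMPO/xPy6eKQo366AM"/>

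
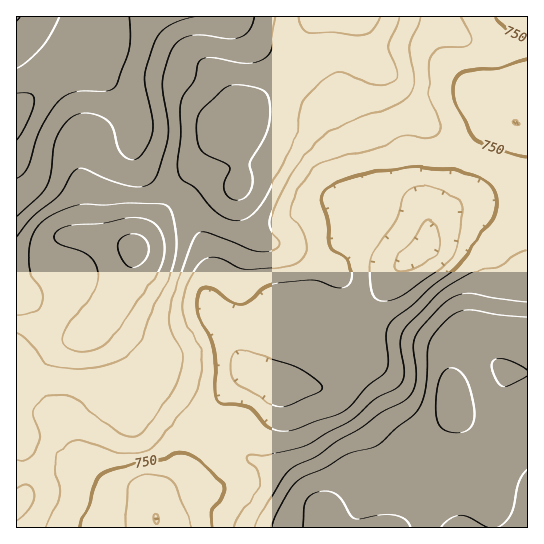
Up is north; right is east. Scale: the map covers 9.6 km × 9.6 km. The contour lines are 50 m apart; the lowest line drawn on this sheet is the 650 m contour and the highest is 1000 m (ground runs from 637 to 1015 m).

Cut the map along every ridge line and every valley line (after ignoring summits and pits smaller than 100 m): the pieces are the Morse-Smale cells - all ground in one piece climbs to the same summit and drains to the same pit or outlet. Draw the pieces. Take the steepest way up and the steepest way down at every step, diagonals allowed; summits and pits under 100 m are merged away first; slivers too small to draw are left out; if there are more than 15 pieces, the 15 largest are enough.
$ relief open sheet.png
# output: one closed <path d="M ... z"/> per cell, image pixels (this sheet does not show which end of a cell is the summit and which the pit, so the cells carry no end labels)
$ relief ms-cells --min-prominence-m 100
<path d="M527 16l-212 0-4 7-8 24-14 22-20 22-24 17-30 31-32 43-16 25-33 41-44-11-23-1-7 5-11 21-11 13-16 9-6 1 0 100 2 0 12-9 27-28 40-20 8 0 4 3 20 20 14 28 8 9 22 13 25 23 38-42 13-9 8 2 16 9 8 1 44 3 12-5 27-29-3-16-8-20 5-2 22-22 13-21 10-10 22-14 3-7 1-19 8-7 29-11 20-10 34-26 4-10 0-24-3-8-4-4 11-1z"/><path d="M527 123l-10 0 4 4 3 8 0 24-4 10-13 11-28 19-42 17-8 7-1 19-3 7-22 14-10 10-13 21-22 22-5 2 8 20 3 16-15 18-12 11-12 5-52-4-16-9-8-2-10 6-40 44 4 6 22 12 17 14 31 12 20 14 20 20 11 8 1 5-2 14 205-1z"/><path d="M314 16l-297 0-1 267 6 1 16-9 11-13 11-21 7-5 23 1 44 11 33-41 16-25 32-43 30-31 24-17 20-22 14-22z"/><path d="M105 328l-8 0-36 17-31 31-14 10 0 52 7 12 4 28-2 17-9 10 1 23 140 0-2-29 26-25 6-31 10-20-24-22-22-13-8-9-14-28z"/><path d="M198 424l-10 15-8 38-25 22 0 15 3 14 165-1 2-13-1-5-11-8-28-26-20-12-23-8z"/><path d="M17 439l-1 64 2 1 7-9 2-17-4-28z"/>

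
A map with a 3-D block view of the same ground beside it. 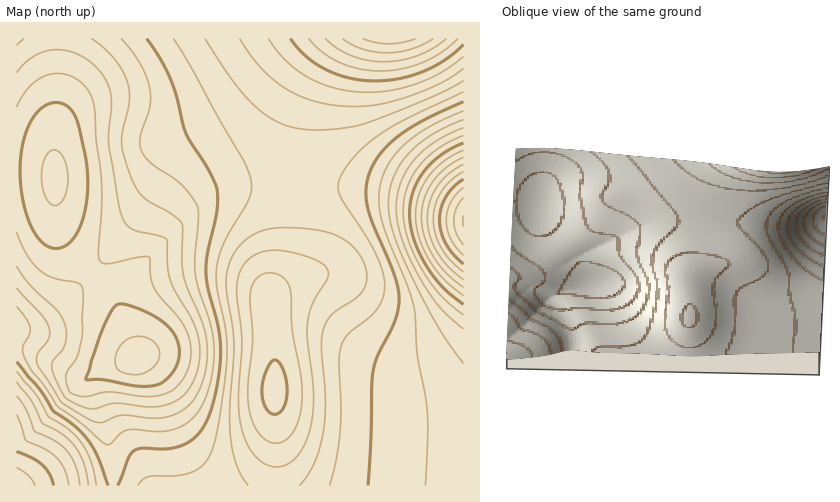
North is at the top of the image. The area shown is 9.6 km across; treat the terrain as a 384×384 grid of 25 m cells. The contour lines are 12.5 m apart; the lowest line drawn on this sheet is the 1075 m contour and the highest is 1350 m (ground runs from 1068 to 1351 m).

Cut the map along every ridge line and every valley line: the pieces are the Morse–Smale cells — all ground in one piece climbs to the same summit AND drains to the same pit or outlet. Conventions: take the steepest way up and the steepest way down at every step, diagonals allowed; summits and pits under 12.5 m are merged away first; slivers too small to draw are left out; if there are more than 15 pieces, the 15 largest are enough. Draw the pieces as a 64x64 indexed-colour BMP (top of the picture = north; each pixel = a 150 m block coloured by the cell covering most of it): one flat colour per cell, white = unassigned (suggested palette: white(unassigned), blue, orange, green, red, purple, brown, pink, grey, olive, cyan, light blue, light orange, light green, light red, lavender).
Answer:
<image width="64" height="64" href="data:image/bmp;base64,Qk12CAAAAAAAAHYAAAAoAAAAQAAAAEAAAAABAAQAAAAAAAAIAAATCwAAEwsAABAAAAAAAAAA////ALR3HwAOf/8ALKAsACgn1gC9Z5QAS1aMAMJ34wB/f38AIr28AM++FwDox64AeLv/AIrfmACWmP8A1bDFAGZmZmZmZmZEREREMzMzMzMzMzERERERERERERERERERZmZmZmZmZkREREQzMzMzMzMzMRERERERERERERERERFmZmZmZmZmRERERDMzMzMzMzMxEREREREREREREREREWZmZmZmZmZEREREMzMzMzMzMzERERERERERERERERERZmZmZmZmZkREREQzMzMzMzMzMRERERERERERERERERFmZmZmZmZkRERERDMzMzMzMzMxEREREREREREREREREWZmZmZmZmREREREMzMzMzMzMzERERERERERERERERERZmZmZmZmZEREREQzMzMzMzMzMRERERERERERERERERFmZmZmZmZkRERERDMzMzMzMzMxEREREREREREREREREWZmZmZmZkRERERDMzMzMzMzMzERERERERERERERERERZmZmZmZmREREREMzMzMzMzMzMRERERERERERERERERFmZmZmZmZEREREQzMzMzMzMzMxEREREREREREREREREWZmZmZmZERERERDMzMzMzMzMzERERERERERERERERERZmZmZmZkRERERDMzMzMzMzMzMRERERERERERERERERFmZmZmZmREREREMzMzMzMzMzMxEREREREREREREREREWZmZmZkREREREQzMzMzMzMzMzERERERERERERERERERZmZmZkREREREQzMzMzMzMzMzMRERERERERERERERERFmZmZEREREREQzMzMzMzMzMzMxEREREREREREREREREWZmREREREREQzMzMzMzMzMzMzERERERERERERERERERZkRERERERERDMzMzMzMzMzMzMRERERERERERERERERFEREREREREREMzMzMzMzMzMzMxEREREREREREREREREUREREREREREMzMzMzMzMzMzMzERERERERERERERERERREREREREREQzMzMzMzMzMzMzEREREREREREREREREREiJEREREREQzMzMzMzMzMzMzMRERERERERERERERERESIiJERERERDMzMzMzMzMzMzMxERERERERERERERERERIiIiREREREMzMzMzMzMzMzMzEREREREREREREREREREiIiIkREREMzMzMzMzMzMzMzMRERERERERERERERERESIiIiJEREQzMzMzMzMzMzMzMxERERERERERERERERERIiIiIiREREMzMzMzMzMzMzMzMREREREREREREREREREiIiIiIkRERDMzMzMzMzMzMzMxERERERERERERERERESIiIiIiJEREQzMzMzMzMzMzMzMRERERERERERERERERIiIiIiIiREREMzMzMzMzMzMzMxEREREREREREREREREiIiIiIiIkRERDMzMzMzMzMzMzMRERERERERERERERESIiIiIiIiREREQzMzMzMzMzMzMxERERERERERERERERIiIiIiIiIkRERDMzMzMzMzMzMzEREREREREREREREREiIiIiIiIiJEREQzMzMzMzMzMzMRERERERERERERERESIiIiIiIiIiRERDMzMzMzMzMzMxERERERERERERERERIiIiIiIiIiIkREQzMzMzMzMzMzEREREREREREREREREiIiIiIiIiIiREREMzMzMzMzMzMRERERERERERERERESIiIiIiIiIiIkRERDMzMzMzMzMxEREREREREREREREVIiIiIiIiIiIiJEREQzMzMzMzMzERERERERERERERVVUiIiIiIiIiIiIkREREMzMzMzMzMRERERERERERVVVVVSIiIiIiIiIiIiJEREREQzMzMzMxEREREREVVVVVVVVVIiIiIiIiIiIiIiRERERERERERERVVVVVVVVVVVVVVVUiIiIiIiIiIiIiJERERERERERERFVVVVVVVVVVVVVVVSIiIiIiIiIiIiIiREREREREREREVVVVVVVVVVVVVVVVIiIiIiIiIiIiIiJERERERERERERVVVVVVVVVVVVVVVUiIiIiIiIiIiIiIiRERERERERERFVVVVVVVVVVVVVVVSIiIiIiIiIiIiIiIkREREREREREVVVVVVVVVVVVVVVVIiIiIiIiIiIiIiIiIkRERERERERVVVVVVVVVVVVVVVUiIiIiIiIiIiIiIiIiIkRERERERFVVVVVVVVVVVVVVVSIiIiIiIiIiIiIiIiIiJEREREREVVVVVVVVVVVVVVVVIiIiIiIiIiIiIiIiIiIiJERERERVVVVVVVVVVVVVVVUiIiIiIiIiIiIiIiIiIiIiREREREVVVVVVVVVVVVVVVSIiIiIiIiIiIiIiIiIiIiIkRERERVVVVVVVVVVVVVVVIiIiIiIiIiIiIiIiIiIiIiJERERFVVVVVVVVVVVVVVUiIiIiIiIiIiIiIiIiIiIiIiRERERVVVVVVVVVVVVVVSIiIiIiIiIiIiIiIiIiIiIiIkRERFVVVVVVVVVVVVVVIiIiIiIiIiIiIiIiIiIiIiIiJERERVVVVVVVVVVVVVUiIiIiIiIiIiIiIiIiIiIiIiIiRERFVVVVVVVVVVVVVSIiIiIiIiIiIiIiIiIiIiIiIiIkRERVVVVVVVVVVVVVIiIiIiIiIiIiIiIiIiIiIiIiIiJERFVVVVVVVVVVVVUiIiIiIiIiIiIiIiIiIiIiIiIiIiRERVVVVVVVVVVVVSIiIiIiIiIiIiIiIiIiIiIiIiIiIkREVVVVVVVVVVVV"/>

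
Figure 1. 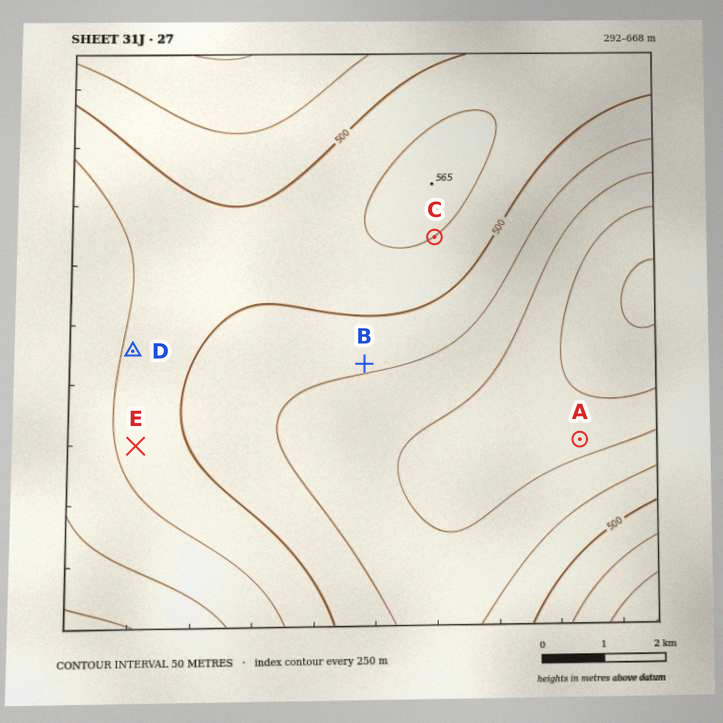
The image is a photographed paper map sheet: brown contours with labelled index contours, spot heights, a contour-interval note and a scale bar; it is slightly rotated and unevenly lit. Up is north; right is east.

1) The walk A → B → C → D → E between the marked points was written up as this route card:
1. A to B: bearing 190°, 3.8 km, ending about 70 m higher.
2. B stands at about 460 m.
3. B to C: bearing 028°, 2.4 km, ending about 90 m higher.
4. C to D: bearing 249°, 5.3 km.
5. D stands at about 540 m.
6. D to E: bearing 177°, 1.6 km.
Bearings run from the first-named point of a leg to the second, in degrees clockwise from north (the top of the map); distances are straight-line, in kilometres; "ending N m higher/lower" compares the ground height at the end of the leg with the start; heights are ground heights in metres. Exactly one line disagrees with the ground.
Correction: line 1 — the bearing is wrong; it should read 290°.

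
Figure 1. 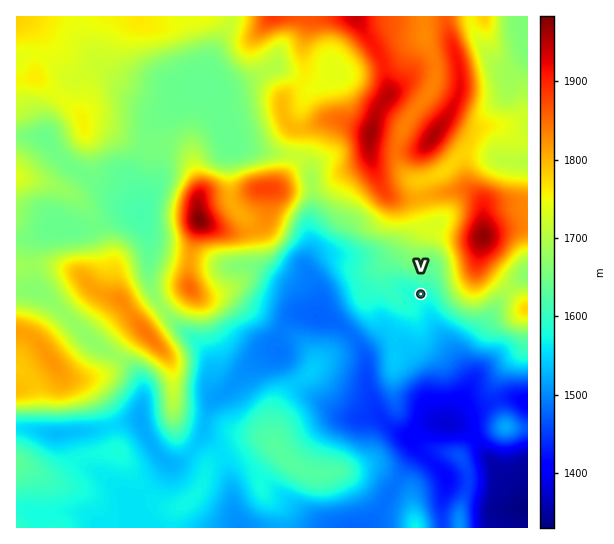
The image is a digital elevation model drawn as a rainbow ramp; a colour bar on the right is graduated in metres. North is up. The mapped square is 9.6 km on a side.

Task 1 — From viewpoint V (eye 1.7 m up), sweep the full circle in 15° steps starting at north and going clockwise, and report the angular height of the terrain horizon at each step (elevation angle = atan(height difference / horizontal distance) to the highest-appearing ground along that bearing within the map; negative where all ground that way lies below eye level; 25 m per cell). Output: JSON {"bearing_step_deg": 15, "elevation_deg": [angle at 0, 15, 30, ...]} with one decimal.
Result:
{"bearing_step_deg": 15, "elevation_deg": [7.2, 7.4, 9.9, 14.6, 15.3, 14.0, 10.6, 6.3, 2.1, -1.8, -1.6, -2.2, -0.4, -0.9, 0.6, 0.6, 0.7, 2.4, 3.5, 4.3, 4.5, 3.7, 5.5, 8.3]}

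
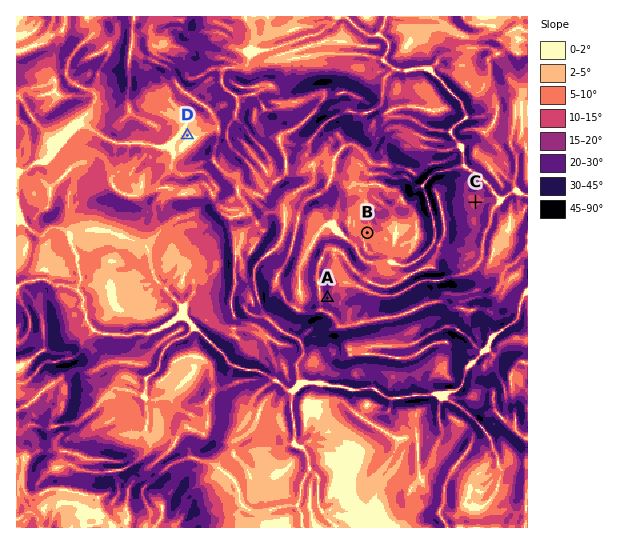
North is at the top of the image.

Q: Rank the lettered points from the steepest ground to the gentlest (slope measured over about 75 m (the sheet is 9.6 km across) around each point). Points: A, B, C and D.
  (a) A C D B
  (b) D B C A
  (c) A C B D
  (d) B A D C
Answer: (c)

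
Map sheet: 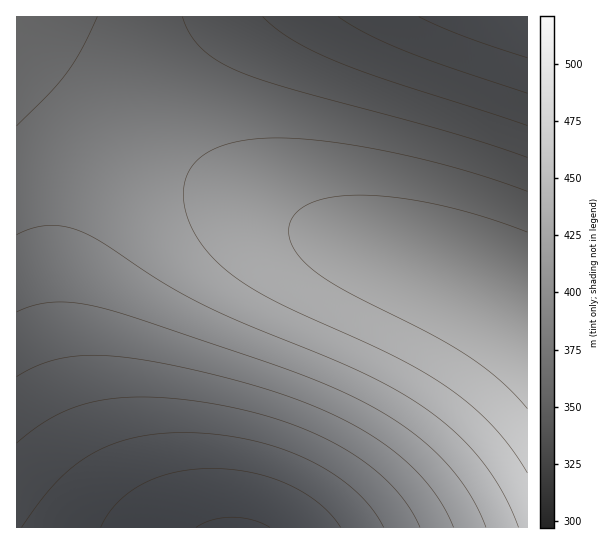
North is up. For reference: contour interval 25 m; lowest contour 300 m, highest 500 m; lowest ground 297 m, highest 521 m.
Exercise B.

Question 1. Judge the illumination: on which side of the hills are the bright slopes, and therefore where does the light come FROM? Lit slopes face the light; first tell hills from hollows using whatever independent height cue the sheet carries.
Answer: W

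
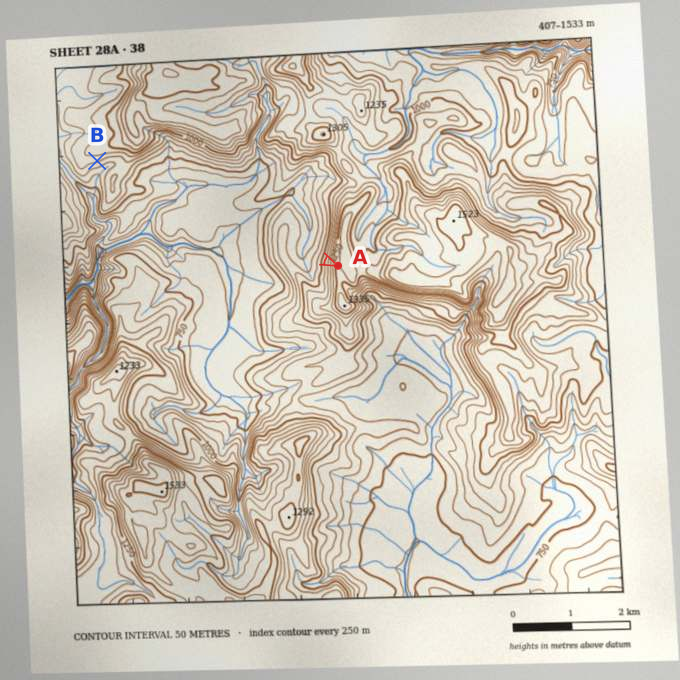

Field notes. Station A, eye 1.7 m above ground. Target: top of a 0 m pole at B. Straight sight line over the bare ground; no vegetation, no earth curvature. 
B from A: seen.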